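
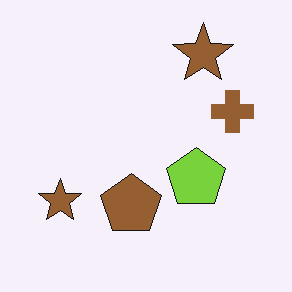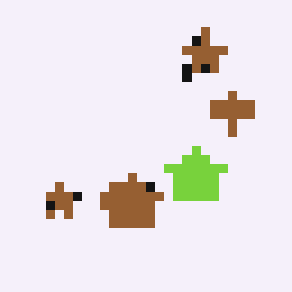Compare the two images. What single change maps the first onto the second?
The transformation is: coarsely pixelated.

Shapes are reduced to large square blocks; fine edges and outlines are lost — a downscale-then-upscale (mosaic) effect.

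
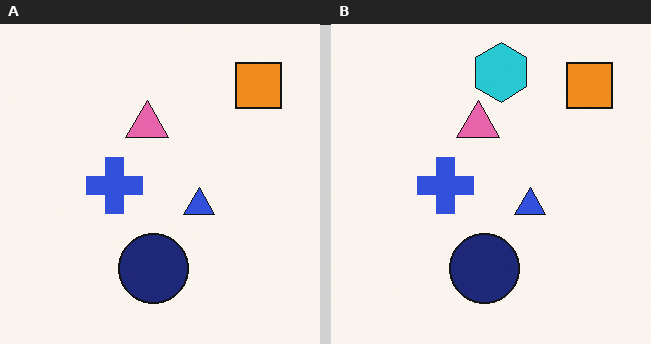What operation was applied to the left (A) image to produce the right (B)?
The image was overlaid with an additional cyan hexagon.

A cyan hexagon appears in the right (B) image that is absent from the left (A).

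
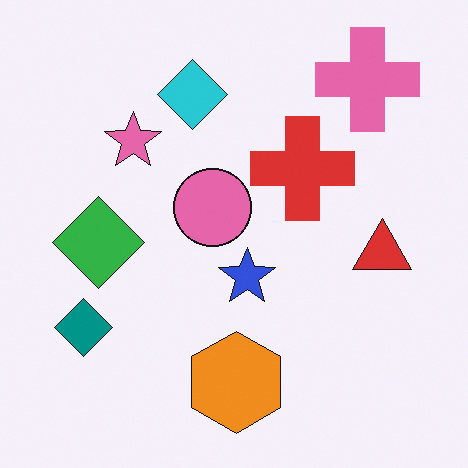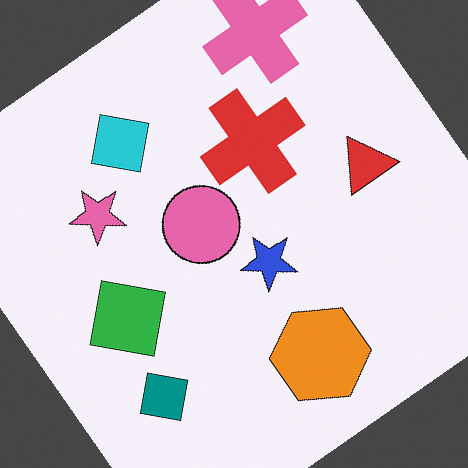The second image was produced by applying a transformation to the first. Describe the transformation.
The image was rotated counter-clockwise by a large amount — several tens of degrees.

Every shape is tilted by the same angle and the image corners show triangular fill wedges — a whole-image rotation by a non-right angle.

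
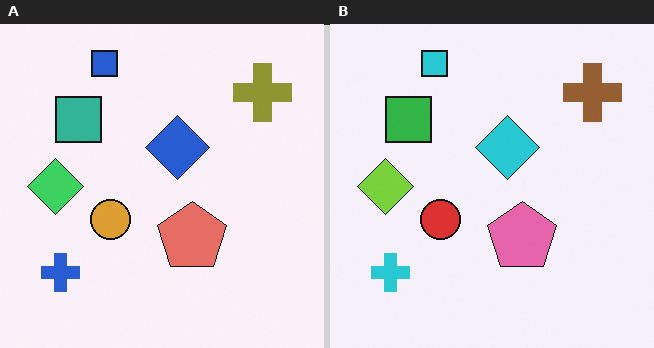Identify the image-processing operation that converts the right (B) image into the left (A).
The transformation is: hue-shifted slightly.

Every shape's color has rotated by the same amount around the hue wheel — a uniform hue shift.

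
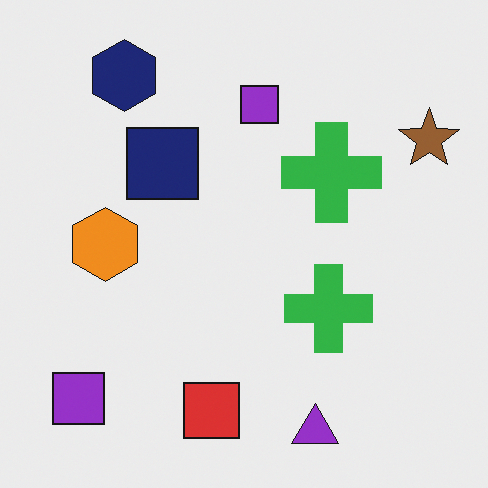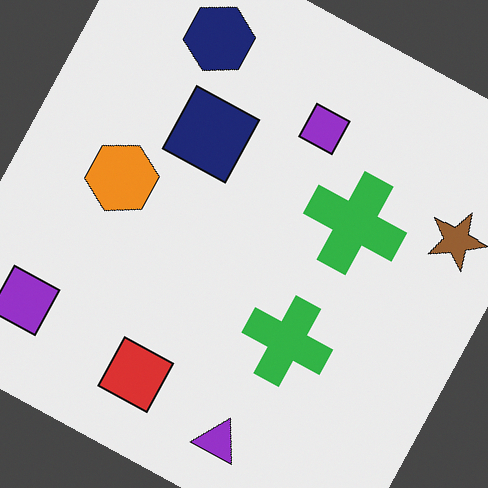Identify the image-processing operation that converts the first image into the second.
Rotated clockwise by a clearly visible amount.

Every shape is tilted by the same angle and the image corners show triangular fill wedges — a whole-image rotation by a non-right angle.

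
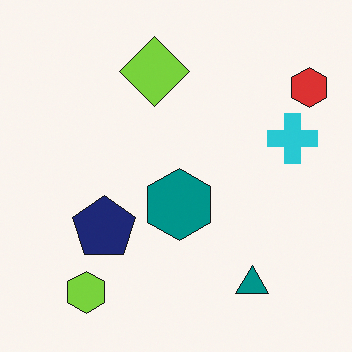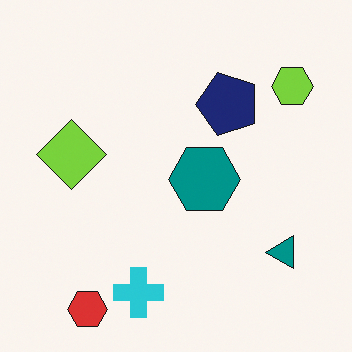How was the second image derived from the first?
The second image is the first transposed (reflected across the top-left ↔ bottom-right diagonal).

Shapes have swapped their row and column positions — what was in the top-right is now in the bottom-left — a diagonal reflection.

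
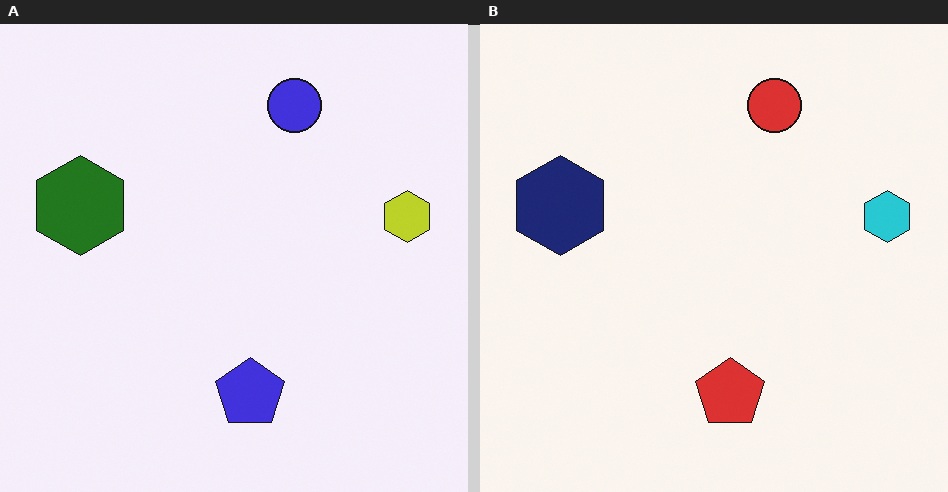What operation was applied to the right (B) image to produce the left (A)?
The left (A) image is the right (B) hue-shifted through roughly half the color wheel.

Every shape's color has rotated by the same amount around the hue wheel — a uniform hue shift.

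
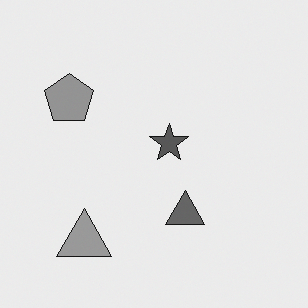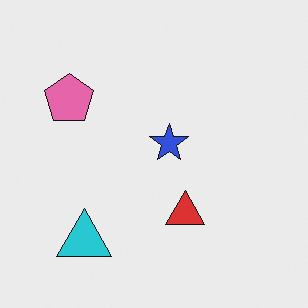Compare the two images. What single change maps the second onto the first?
The transformation is: converted to grayscale.

All color is removed — every shape is now a shade of grey.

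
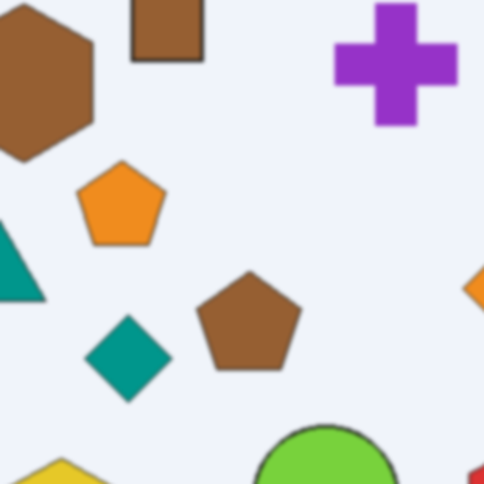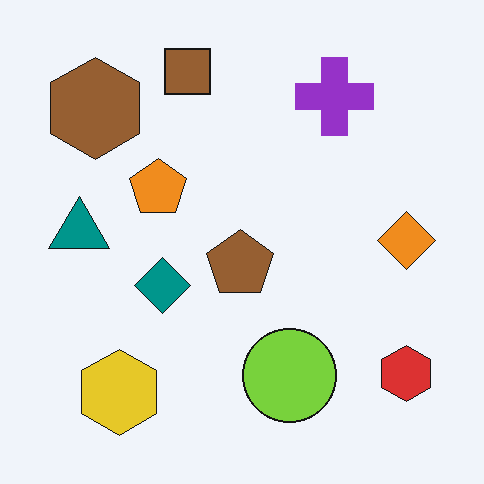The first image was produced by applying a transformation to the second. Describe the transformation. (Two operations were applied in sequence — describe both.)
It was given a subtle gaussian blur, then cropped to a modestly smaller region and rescaled.

Shape edges and outlines are uniformly softened across the whole image. The visible shapes are larger and the field of view is narrower; shapes near the original edges may be partly or wholly outside the frame — a crop-and-rescale.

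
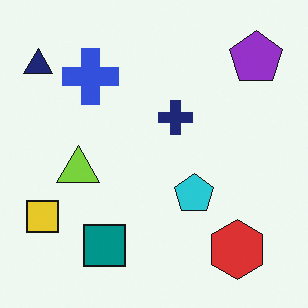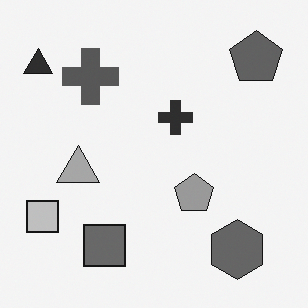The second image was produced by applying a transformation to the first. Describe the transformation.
The second image is the first converted to grayscale.

All color is removed — every shape is now a shade of grey.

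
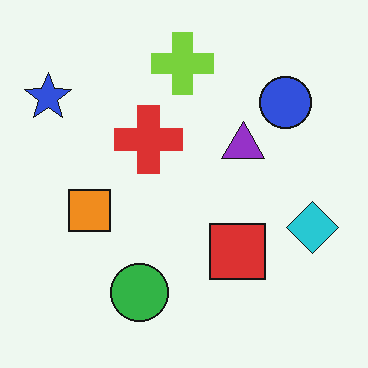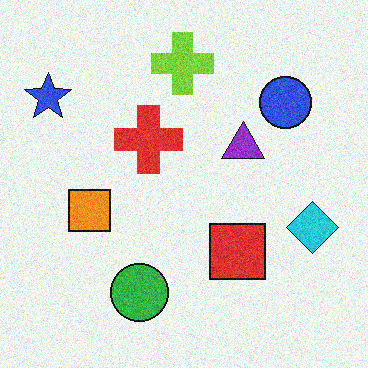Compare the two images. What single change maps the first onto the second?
The image was degraded with moderate additive noise.

Random speckle covers the whole image, including the flat background.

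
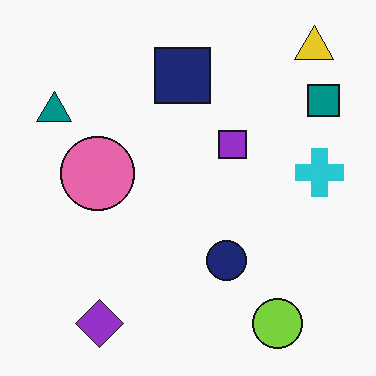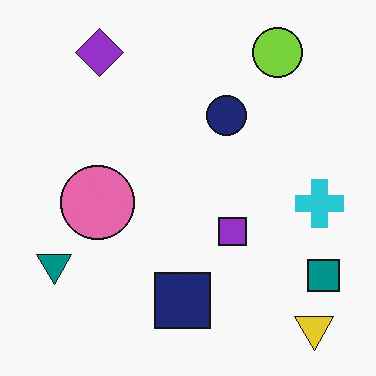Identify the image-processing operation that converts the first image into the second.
This is the original image flipped vertically (top ↔ bottom).

The yellow triangle is in the top-right of the first image and the bottom-right of the second — shapes on opposite sides of the horizontal midline have swapped in a mirror flip.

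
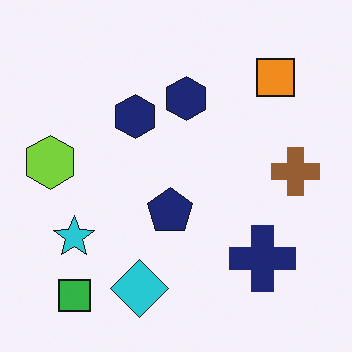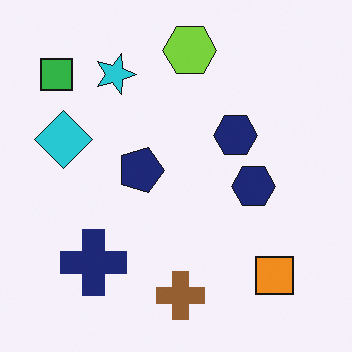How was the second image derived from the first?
Rotated 90° clockwise.

The green square sits in the bottom-left of the first image and the top-left of the second — consistent with a whole-image 90° clockwise rotation.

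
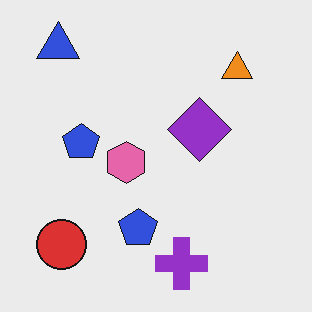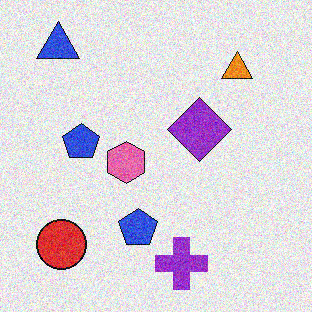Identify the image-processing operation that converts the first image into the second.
The transformation is: degraded with moderate additive noise.

Random speckle covers the whole image, including the flat background.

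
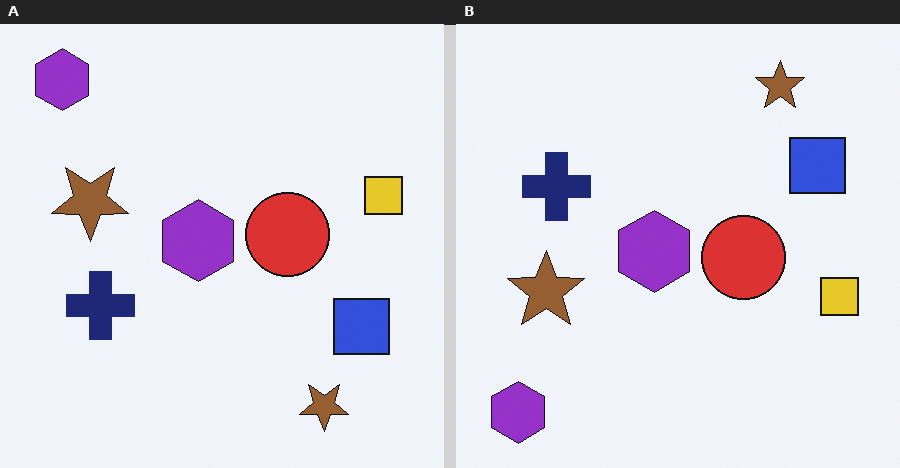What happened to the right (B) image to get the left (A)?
The image was flipped vertically (top ↔ bottom).

The blue square is in the top-right of the right (B) image and the bottom-right of the left (A) — shapes on opposite sides of the horizontal midline have swapped in a mirror flip.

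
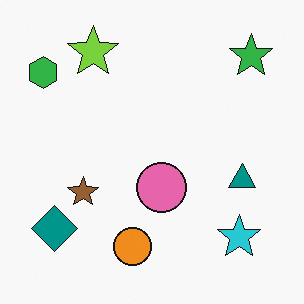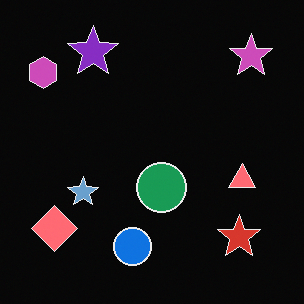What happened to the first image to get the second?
The image was color-inverted (negative).

The light background has become dark and every shape's color is its complement — a photographic negative.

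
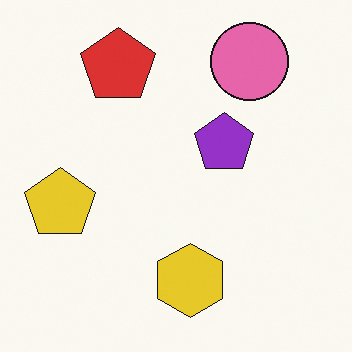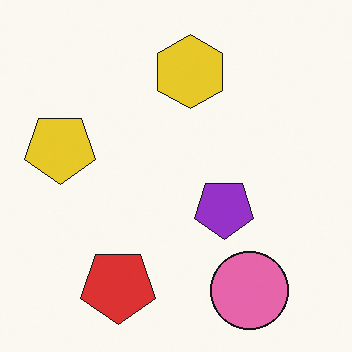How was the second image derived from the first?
It was flipped vertically (top ↔ bottom).

The pink circle is in the top-right of the first image and the bottom-right of the second — shapes on opposite sides of the horizontal midline have swapped in a mirror flip.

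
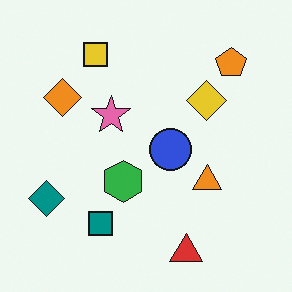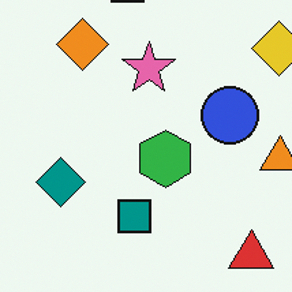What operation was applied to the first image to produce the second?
The second image is the first cropped slightly and scaled back up.

The visible shapes are larger and the field of view is narrower; shapes near the original edges may be partly or wholly outside the frame — a crop-and-rescale.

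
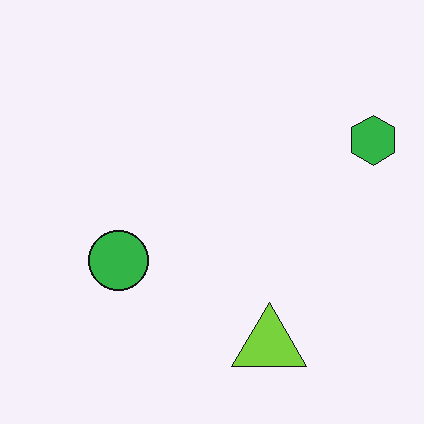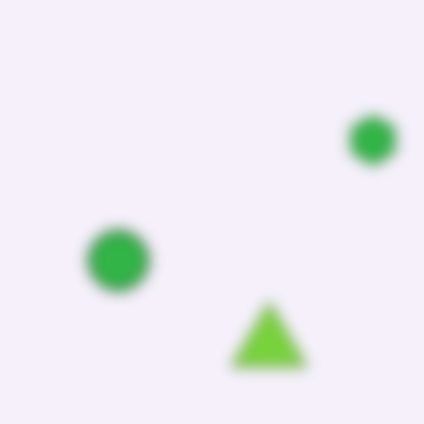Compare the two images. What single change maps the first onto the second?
This is the original image heavily blurred.

Shape edges and outlines are uniformly softened across the whole image.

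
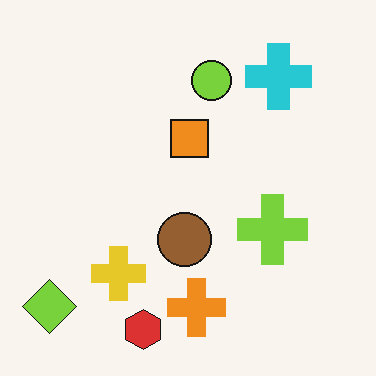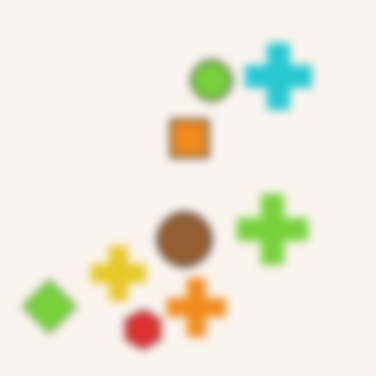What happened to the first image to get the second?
The transformation is: noticeably gaussian-blurred.

Shape edges and outlines are uniformly softened across the whole image.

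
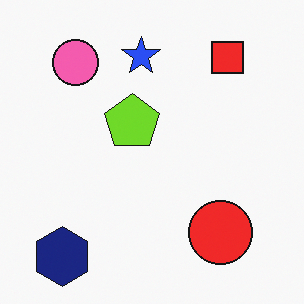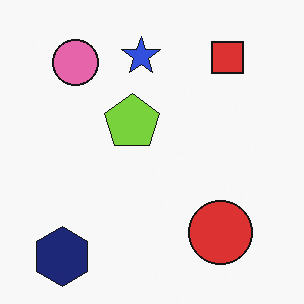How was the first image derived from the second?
The transformation is: slightly oversaturated.

All colors are more vivid — a global saturation change.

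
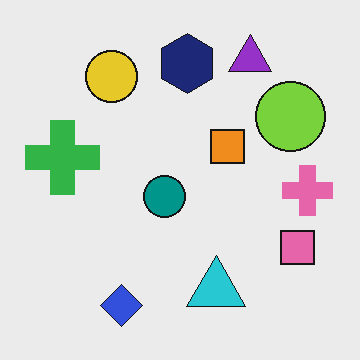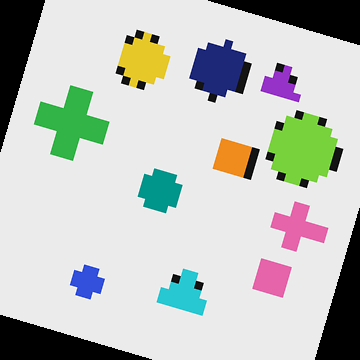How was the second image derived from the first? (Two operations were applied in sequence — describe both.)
Moderately pixelated, then rotated clockwise by a moderate amount.

Shapes are reduced to large square blocks; fine edges and outlines are lost — a downscale-then-upscale (mosaic) effect. Every shape is tilted by the same angle and the image corners show triangular fill wedges — a whole-image rotation by a non-right angle.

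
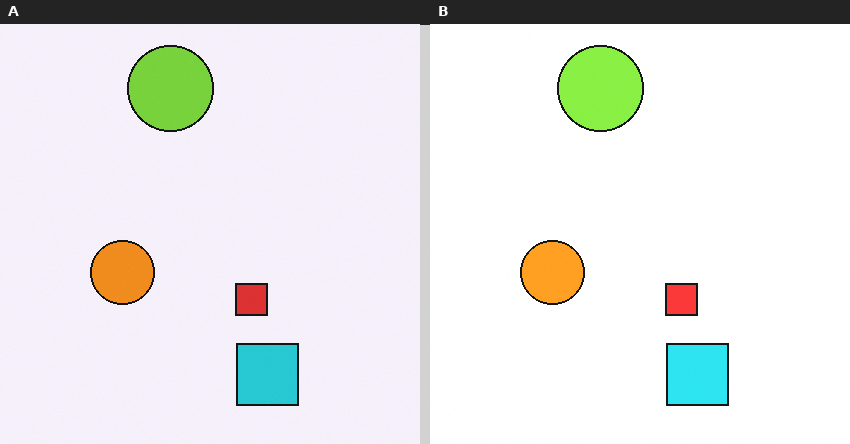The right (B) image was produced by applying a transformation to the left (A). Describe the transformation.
The transformation is: slightly brightened.

Every pixel — background and shapes alike — is uniformly brightened.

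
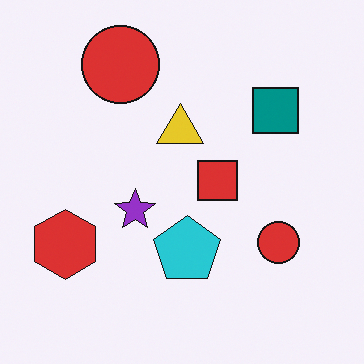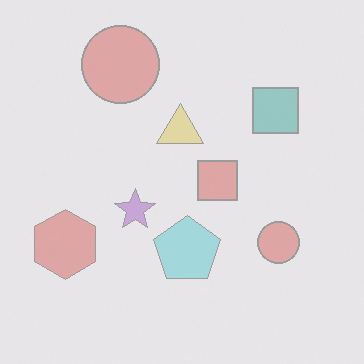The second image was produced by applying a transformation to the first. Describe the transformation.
The second image is the first washed out (contrast reduced).

Tones are pushed toward mid-grey across the whole image — a global contrast change.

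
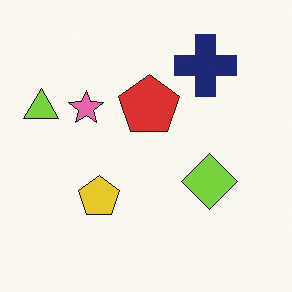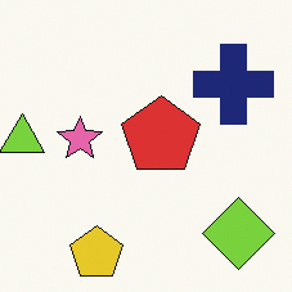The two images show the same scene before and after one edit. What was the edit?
The image was cropped to a modestly smaller region and rescaled.

The visible shapes are larger and the field of view is narrower; shapes near the original edges may be partly or wholly outside the frame — a crop-and-rescale.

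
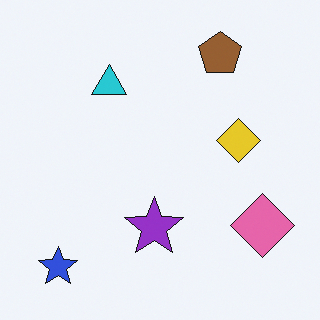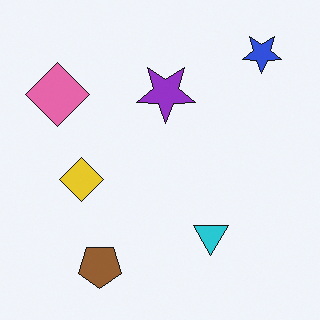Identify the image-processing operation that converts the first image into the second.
Rotated 180°.

The blue star sits in the bottom-left of the first image and the top-right of the second — consistent with a whole-image 180° rotation.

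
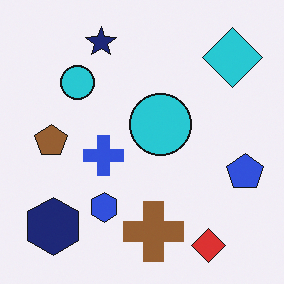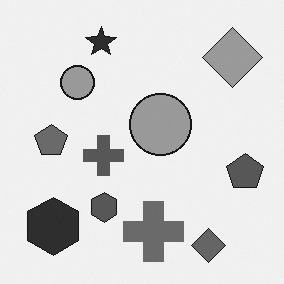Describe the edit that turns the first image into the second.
This is the original image converted to grayscale.

All color is removed — every shape is now a shade of grey.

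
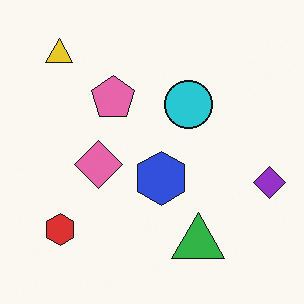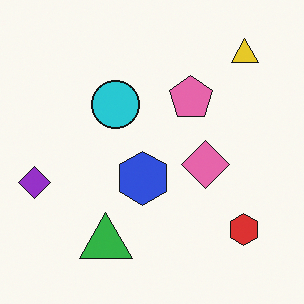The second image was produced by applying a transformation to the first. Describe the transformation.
The transformation is: flipped horizontally (left ↔ right).

The purple diamond is in the right of the first image and the left of the second — shapes on opposite sides of the vertical midline have swapped in a mirror flip.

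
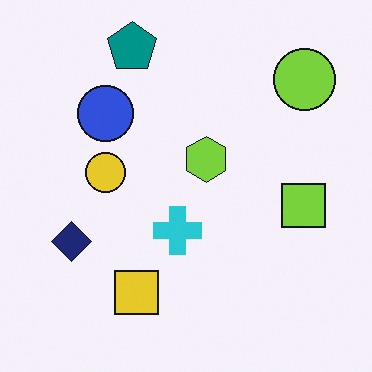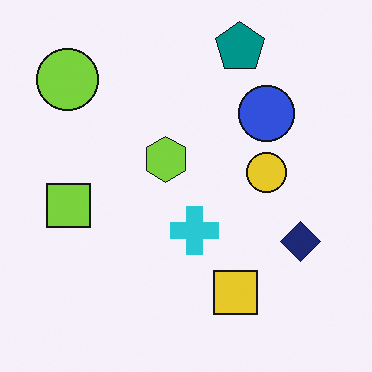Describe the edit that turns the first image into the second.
The transformation is: flipped horizontally (left ↔ right).

The lime circle is in the top-right of the first image and the top-left of the second — shapes on opposite sides of the vertical midline have swapped in a mirror flip.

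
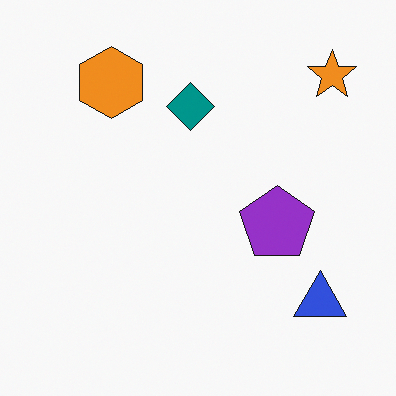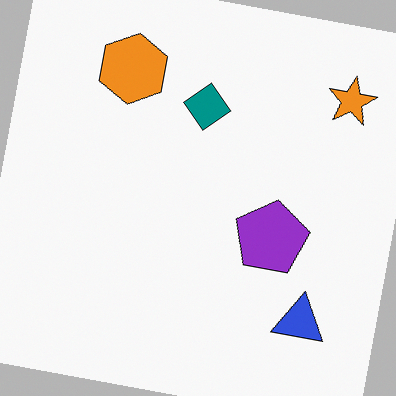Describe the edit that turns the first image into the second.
It was rotated clockwise by a slight angle.

Every shape is tilted by the same angle and the image corners show triangular fill wedges — a whole-image rotation by a non-right angle.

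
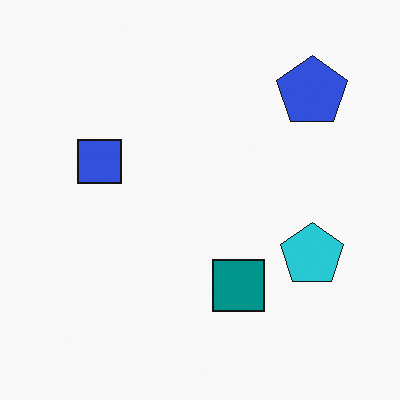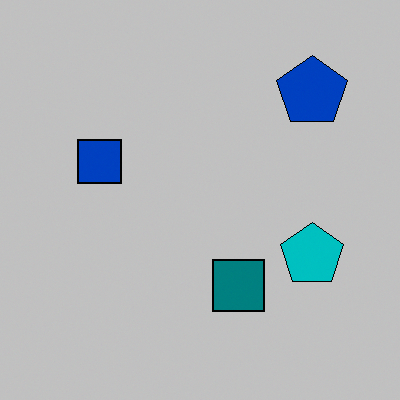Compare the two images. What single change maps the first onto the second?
The transformation is: aggressively posterized.

Each flat color has snapped to a coarser quantized level — most visibly, the near-white background has dropped to a flat grey.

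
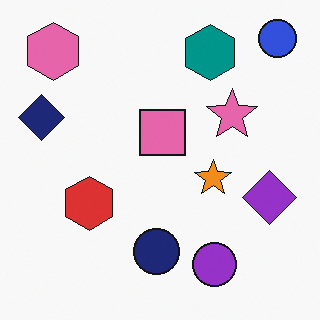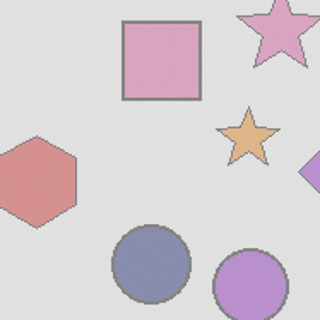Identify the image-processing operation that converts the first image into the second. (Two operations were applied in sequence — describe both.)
The transformation is: cropped tightly and scaled back up, then washed out (contrast reduced).

The visible shapes are larger and the field of view is narrower; shapes near the original edges may be partly or wholly outside the frame — a crop-and-rescale. Tones are pushed toward mid-grey across the whole image — a global contrast change.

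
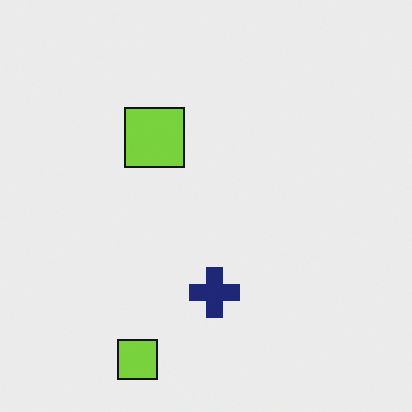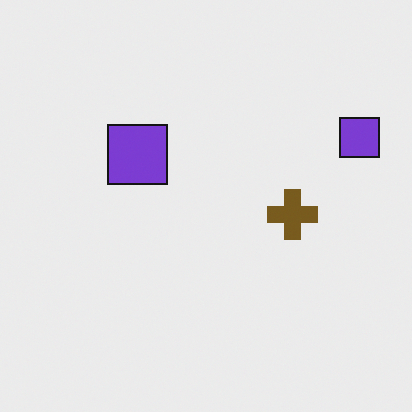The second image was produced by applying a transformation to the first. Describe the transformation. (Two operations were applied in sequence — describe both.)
Hue-shifted through roughly half the color wheel, then transposed (reflected across the top-left ↔ bottom-right diagonal).

Every shape's color has rotated by the same amount around the hue wheel — a uniform hue shift. Shapes have swapped their row and column positions — what was in the top-right is now in the bottom-left — a diagonal reflection.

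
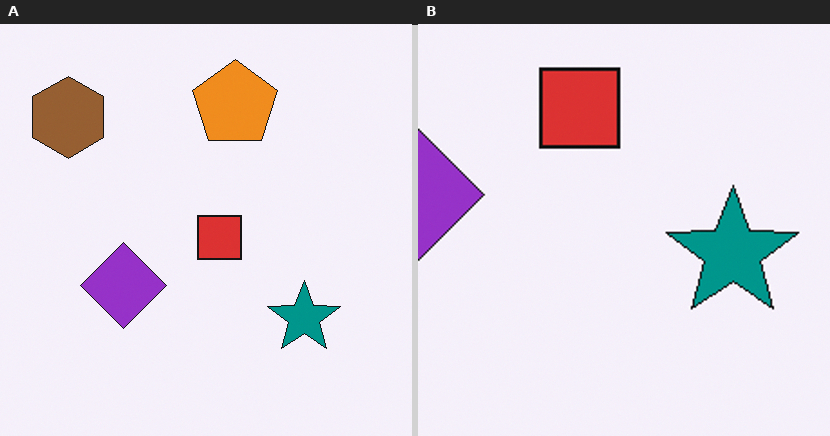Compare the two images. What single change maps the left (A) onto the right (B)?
This is the original image cropped to a noticeably smaller region and rescaled.

The visible shapes are larger and the field of view is narrower; shapes near the original edges may be partly or wholly outside the frame — a crop-and-rescale.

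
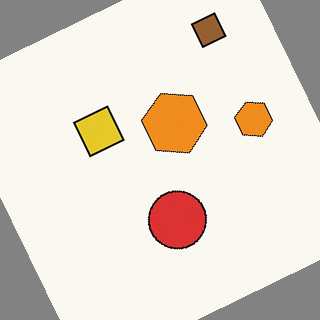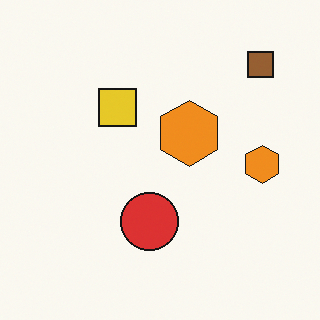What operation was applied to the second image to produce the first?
The first image is the second rotated counter-clockwise by a clearly visible amount.

Every shape is tilted by the same angle and the image corners show triangular fill wedges — a whole-image rotation by a non-right angle.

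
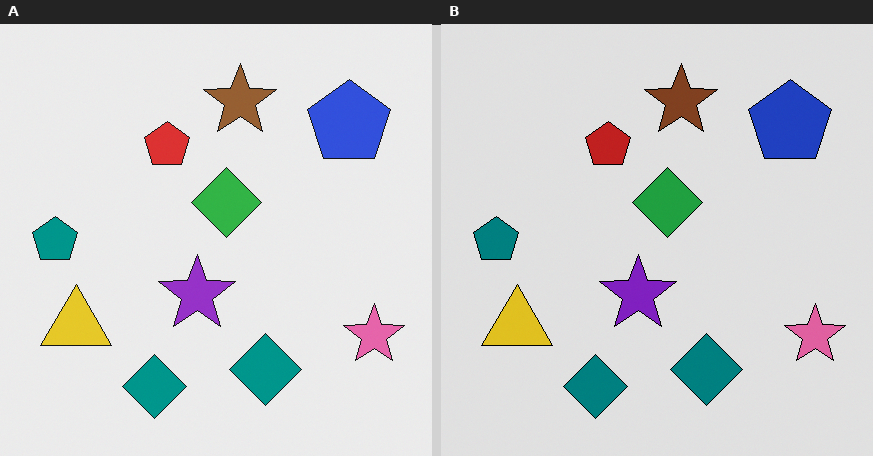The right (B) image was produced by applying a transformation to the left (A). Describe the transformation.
The right (B) image is the left (A) posterized to a reduced palette.

Each flat color has snapped to a coarser quantized level — most visibly, the near-white background has dropped to a flat grey.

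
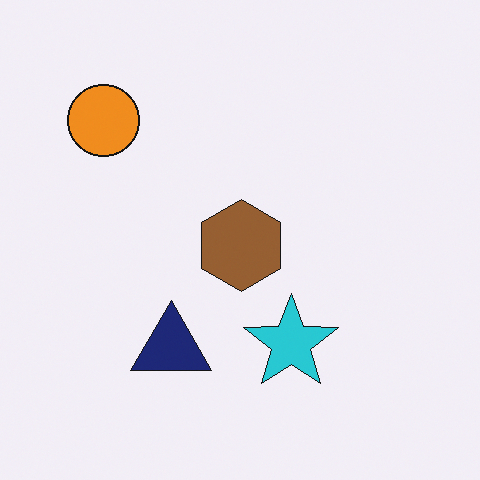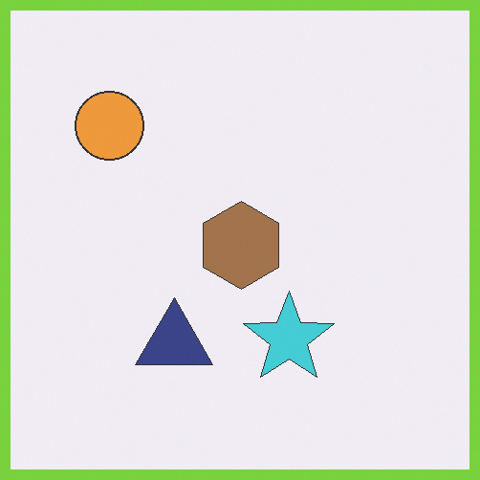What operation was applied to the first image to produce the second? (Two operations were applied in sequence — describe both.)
This is the original image given slightly reduced contrast, then framed with a lime border.

Tones are pushed toward mid-grey across the whole image — a global contrast change. A solid lime frame runs around the edge of the second image, with the content slightly shrunk inside it.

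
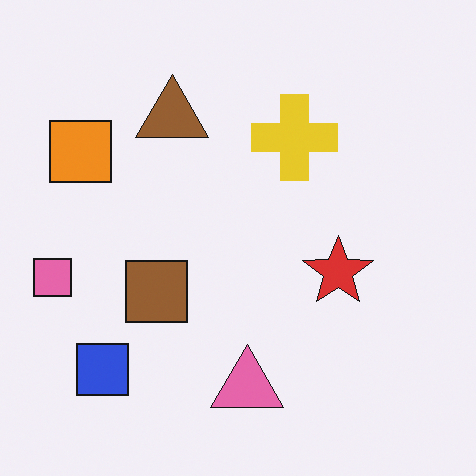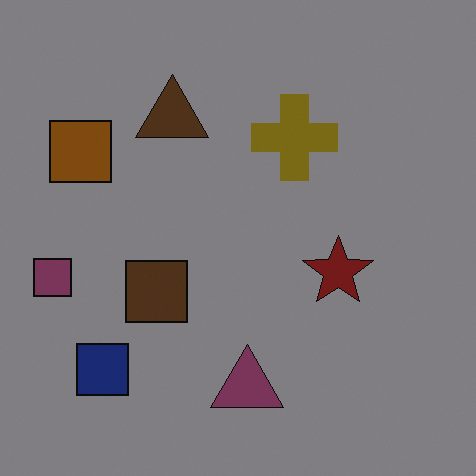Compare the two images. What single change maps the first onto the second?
It was darkened a lot.

Every pixel — background and shapes alike — is uniformly darkened.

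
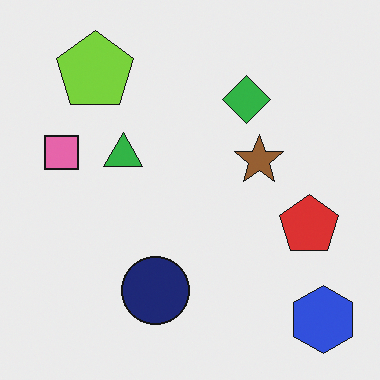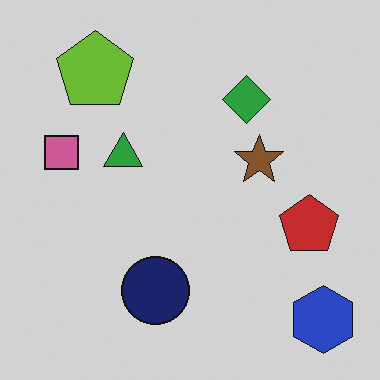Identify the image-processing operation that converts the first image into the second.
The transformation is: darkened a little.

Every pixel — background and shapes alike — is uniformly darkened.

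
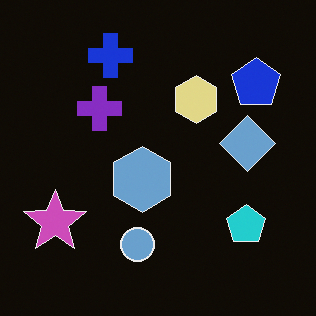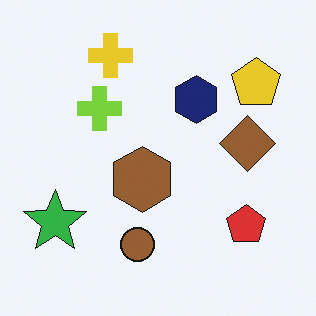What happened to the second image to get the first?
The transformation is: color-inverted (negative).

The light background has become dark and every shape's color is its complement — a photographic negative.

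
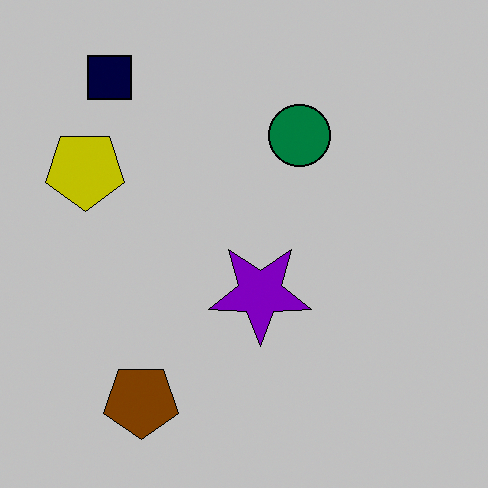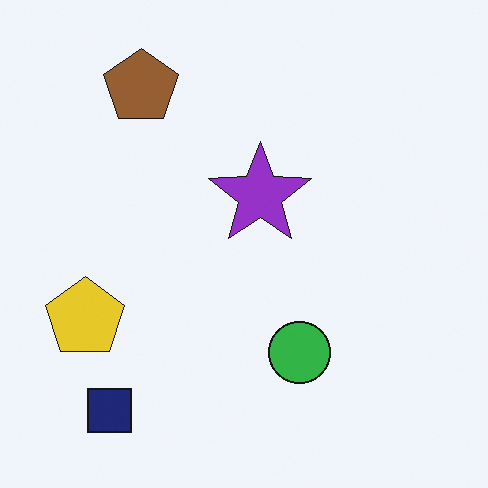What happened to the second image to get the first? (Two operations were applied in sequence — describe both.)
Heavily posterized to just a handful of flat colors, then flipped vertically (top ↔ bottom).

Each flat color has snapped to a coarser quantized level — most visibly, the near-white background has dropped to a flat grey. The navy square is in the bottom-left of the second image and the top-left of the first — shapes on opposite sides of the horizontal midline have swapped in a mirror flip.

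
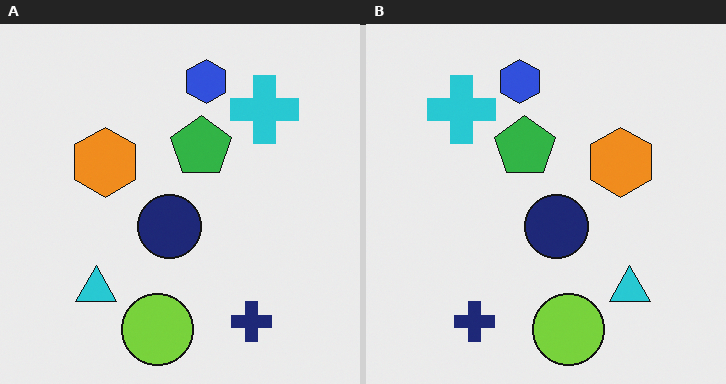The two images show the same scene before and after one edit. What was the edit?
It was flipped horizontally (left ↔ right).

The cyan triangle is in the bottom-left of the left (A) image and the bottom-right of the right (B) — shapes on opposite sides of the vertical midline have swapped in a mirror flip.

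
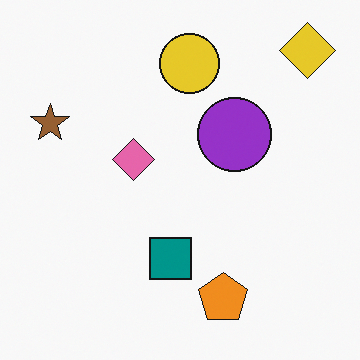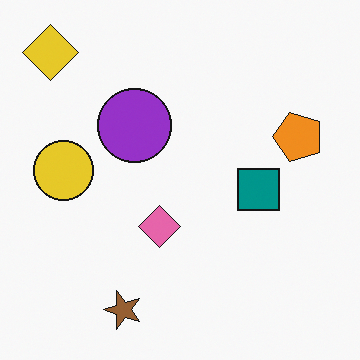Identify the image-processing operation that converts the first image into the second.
Rotated 90° counter-clockwise.

The yellow diamond sits in the top-right of the first image and the top-left of the second — consistent with a whole-image 90° counter-clockwise rotation.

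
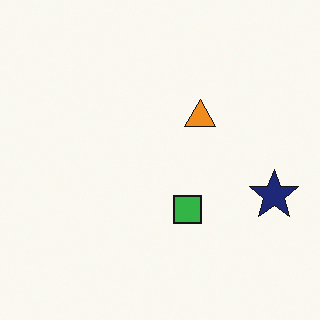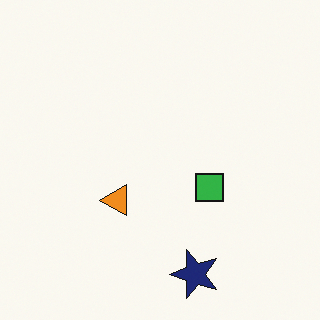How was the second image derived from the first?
The image was transposed (reflected across the top-left ↔ bottom-right diagonal).

Shapes have swapped their row and column positions — what was in the top-right is now in the bottom-left — a diagonal reflection.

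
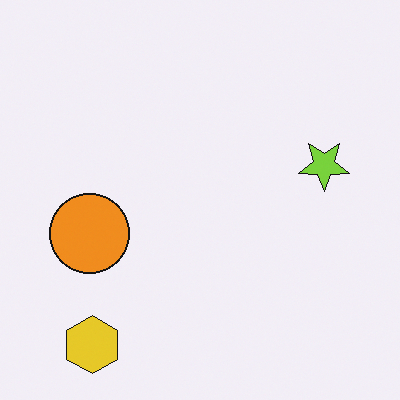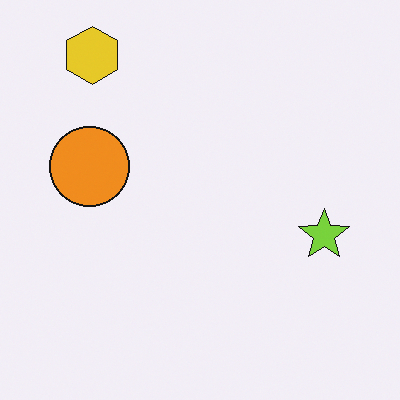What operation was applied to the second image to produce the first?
The first image is the second flipped vertically (top ↔ bottom).

The yellow hexagon is in the top-left of the second image and the bottom-left of the first — shapes on opposite sides of the horizontal midline have swapped in a mirror flip.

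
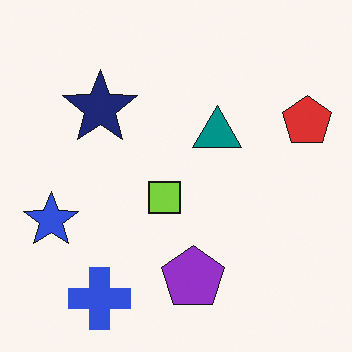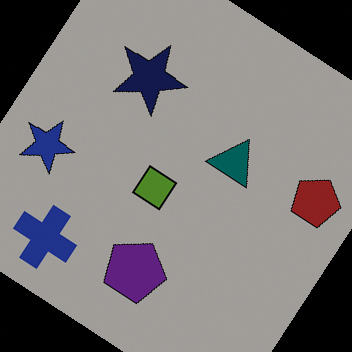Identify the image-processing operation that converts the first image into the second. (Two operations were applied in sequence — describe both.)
The transformation is: rotated clockwise by a large amount — several tens of degrees, then noticeably darkened.

Every shape is tilted by the same angle and the image corners show triangular fill wedges — a whole-image rotation by a non-right angle. Every pixel — background and shapes alike — is uniformly darkened.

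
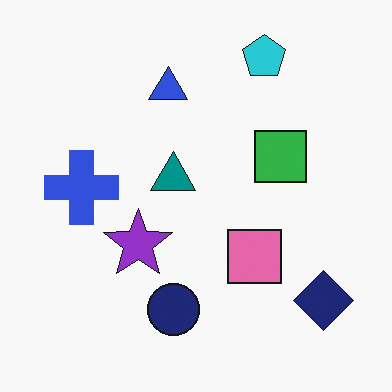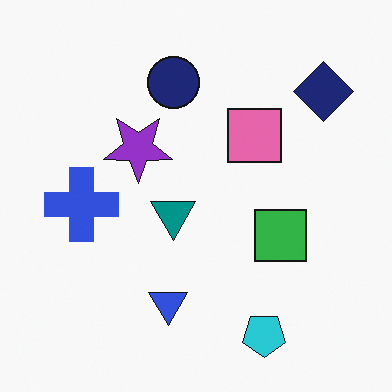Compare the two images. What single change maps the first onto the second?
The image was flipped vertically (top ↔ bottom).

The cyan pentagon is in the top-right of the first image and the bottom-right of the second — shapes on opposite sides of the horizontal midline have swapped in a mirror flip.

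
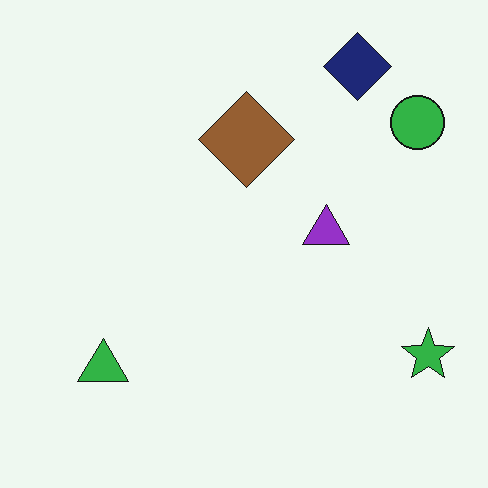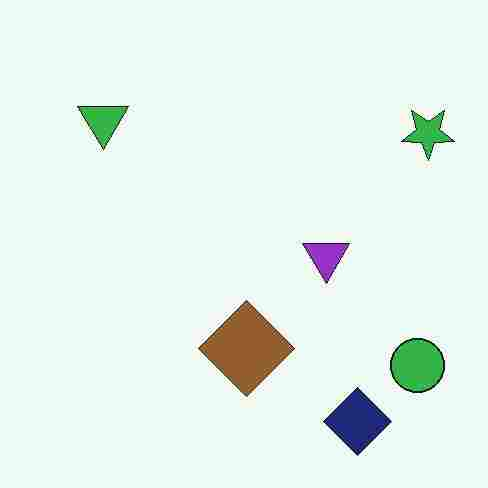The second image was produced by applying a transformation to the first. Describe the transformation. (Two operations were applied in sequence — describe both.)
This is the original image degraded with heavy JPEG compression, then flipped vertically (top ↔ bottom).

Blocky 8×8 compression artifacts appear around shape edges and the flat background shows ringing — characteristic JPEG degradation. The navy diamond is in the top-right of the first image and the bottom-right of the second — shapes on opposite sides of the horizontal midline have swapped in a mirror flip.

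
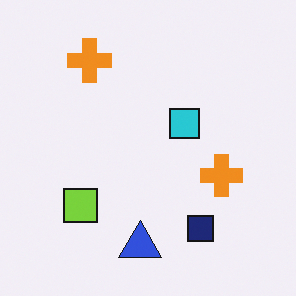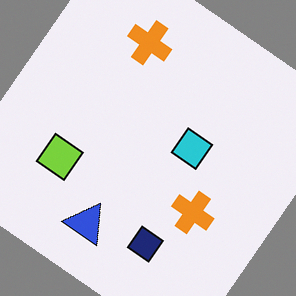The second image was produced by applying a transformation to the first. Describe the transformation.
Rotated clockwise by a large amount — several tens of degrees.

Every shape is tilted by the same angle and the image corners show triangular fill wedges — a whole-image rotation by a non-right angle.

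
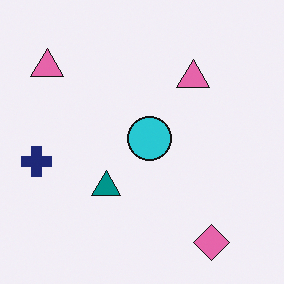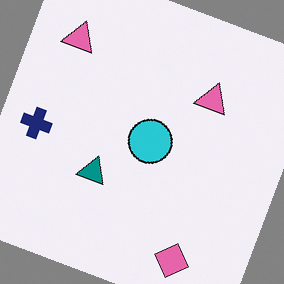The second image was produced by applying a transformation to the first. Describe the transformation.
It was rotated clockwise by a moderate amount.

Every shape is tilted by the same angle and the image corners show triangular fill wedges — a whole-image rotation by a non-right angle.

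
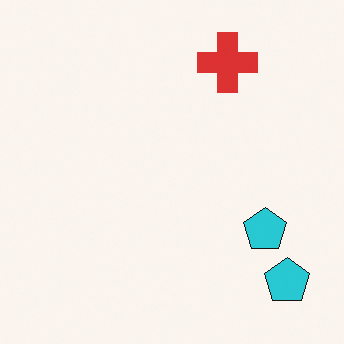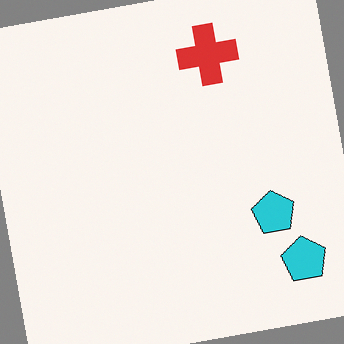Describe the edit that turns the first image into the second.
It was rotated counter-clockwise by a few degrees.

Every shape is tilted by the same angle and the image corners show triangular fill wedges — a whole-image rotation by a non-right angle.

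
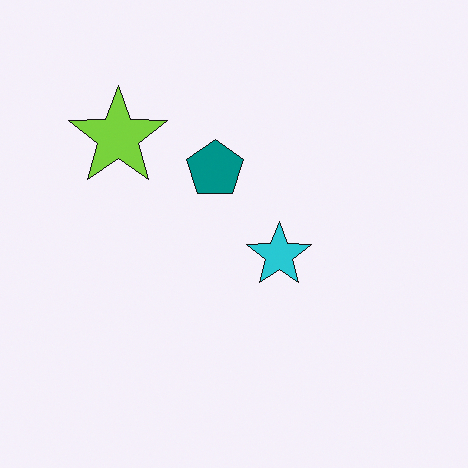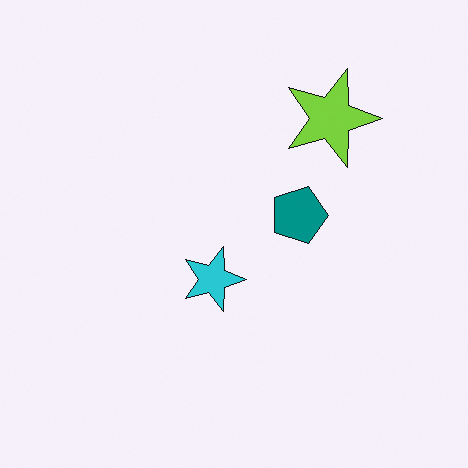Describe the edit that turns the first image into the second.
This is the original image rotated 90° clockwise.

The lime star sits in the top-left of the first image and the top-right of the second — consistent with a whole-image 90° clockwise rotation.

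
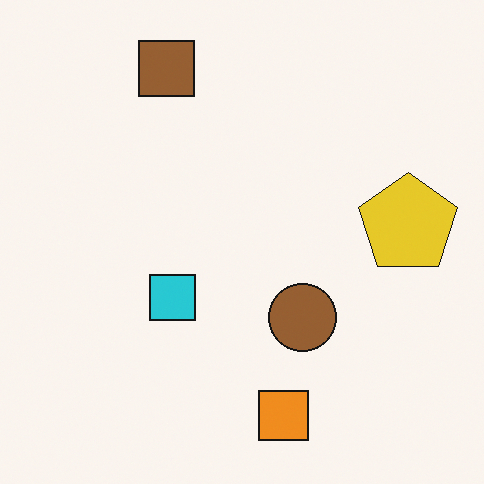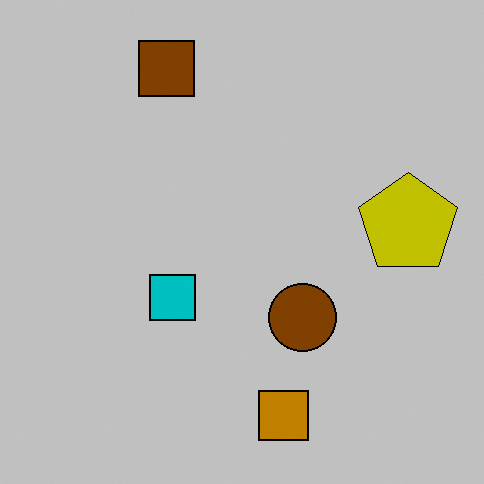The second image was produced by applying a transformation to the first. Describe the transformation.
Heavily posterized to just a handful of flat colors.

Each flat color has snapped to a coarser quantized level — most visibly, the near-white background has dropped to a flat grey.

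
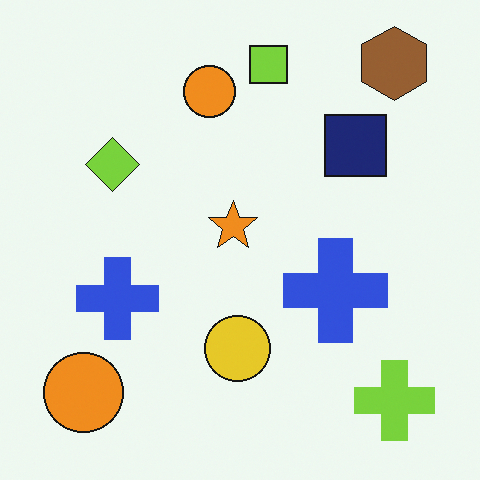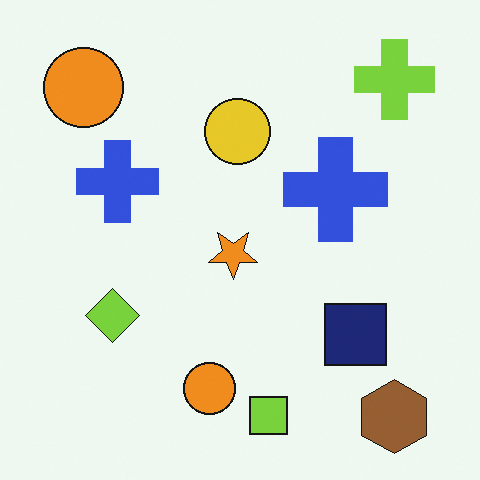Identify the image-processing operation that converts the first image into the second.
The transformation is: flipped vertically (top ↔ bottom).

The brown hexagon is in the top-right of the first image and the bottom-right of the second — shapes on opposite sides of the horizontal midline have swapped in a mirror flip.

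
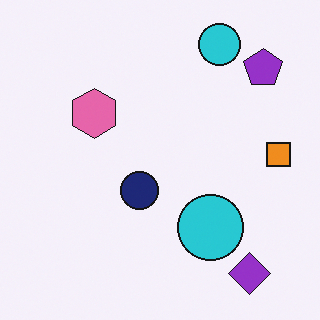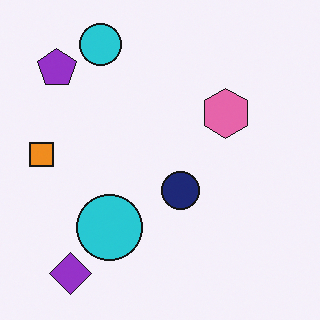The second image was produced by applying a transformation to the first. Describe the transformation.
The transformation is: flipped horizontally (left ↔ right).

The orange square is in the right of the first image and the left of the second — shapes on opposite sides of the vertical midline have swapped in a mirror flip.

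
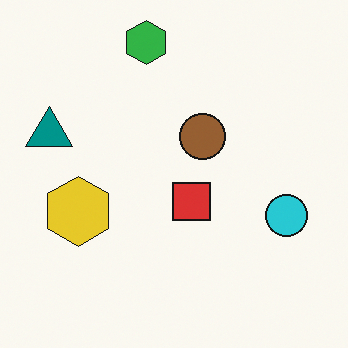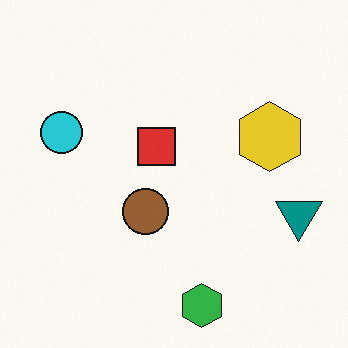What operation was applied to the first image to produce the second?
The image was rotated 180°.

The green hexagon sits in the top of the first image and the bottom of the second — consistent with a whole-image 180° rotation.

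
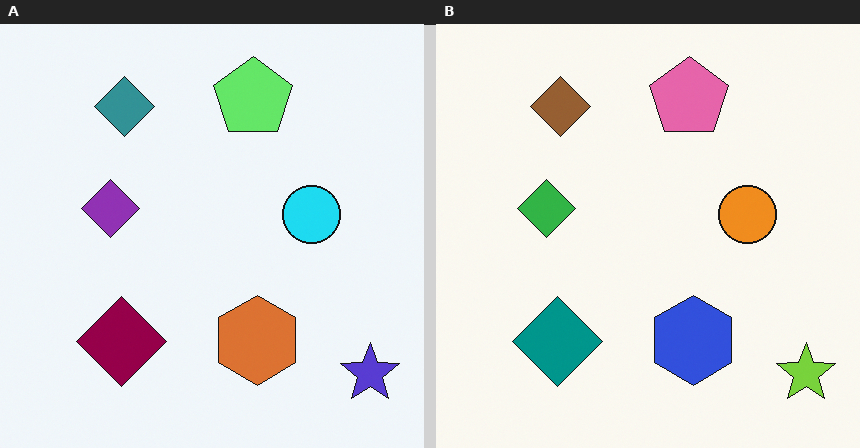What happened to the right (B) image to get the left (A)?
It was hue-shifted by a moderate amount.

Every shape's color has rotated by the same amount around the hue wheel — a uniform hue shift.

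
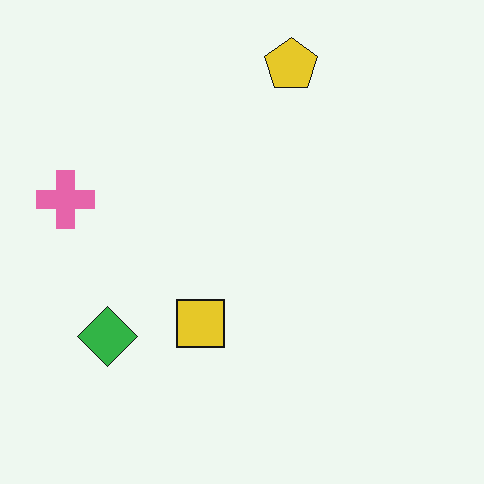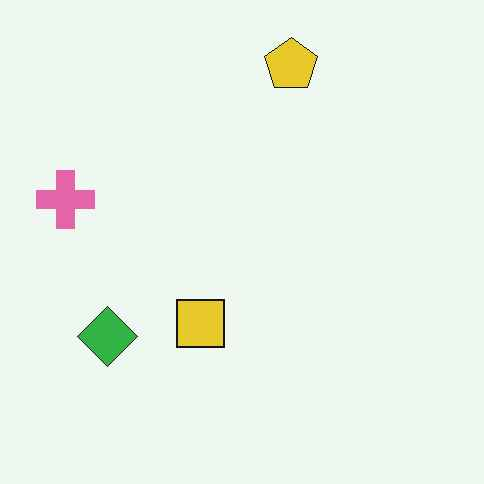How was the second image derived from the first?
The image was JPEG-compressed with visible artifacts.

Blocky 8×8 compression artifacts appear around shape edges and the flat background shows ringing — characteristic JPEG degradation.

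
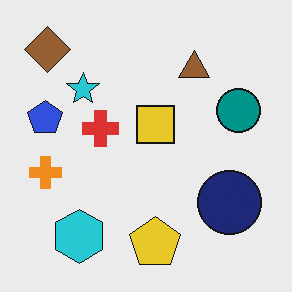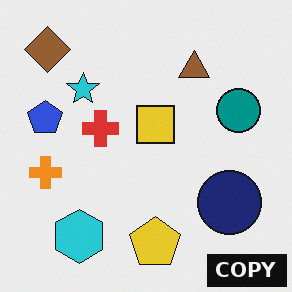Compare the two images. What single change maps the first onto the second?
It was watermarked with the text "COPY" in the lower-right corner.

A dark label reading "COPY" appears in the lower-right corner.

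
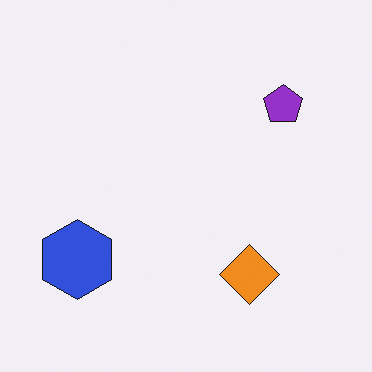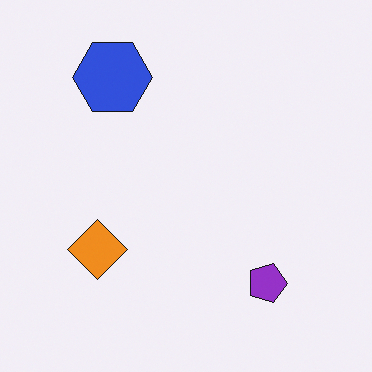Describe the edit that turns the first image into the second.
It was rotated 90° clockwise.

The blue hexagon sits in the bottom-left of the first image and the top-left of the second — consistent with a whole-image 90° clockwise rotation.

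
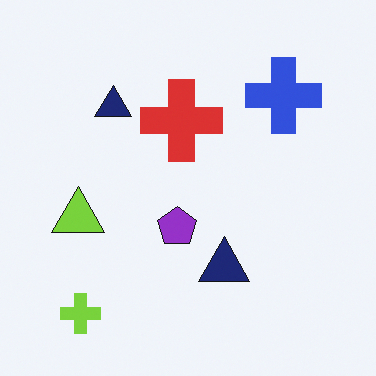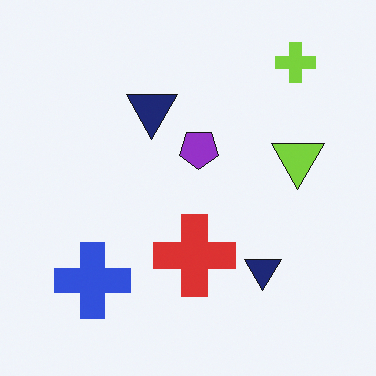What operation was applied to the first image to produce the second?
The image was rotated 180°.

The lime cross sits in the bottom-left of the first image and the top-right of the second — consistent with a whole-image 180° rotation.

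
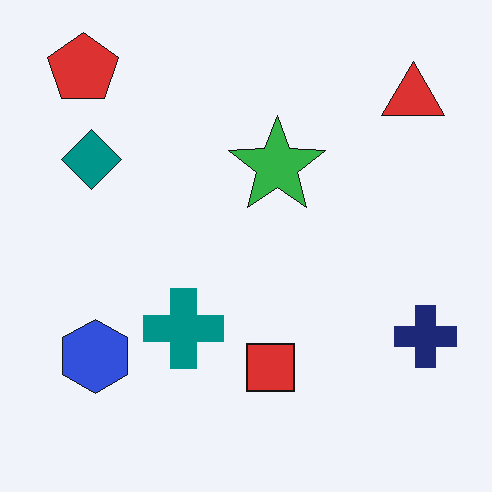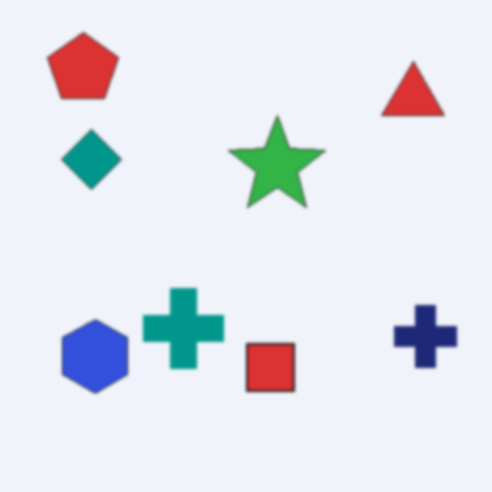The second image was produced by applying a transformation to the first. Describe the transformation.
It was lightly blurred.

Shape edges and outlines are uniformly softened across the whole image.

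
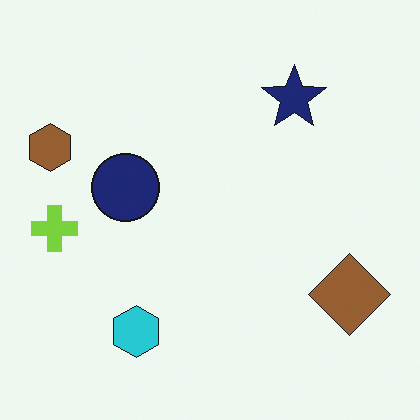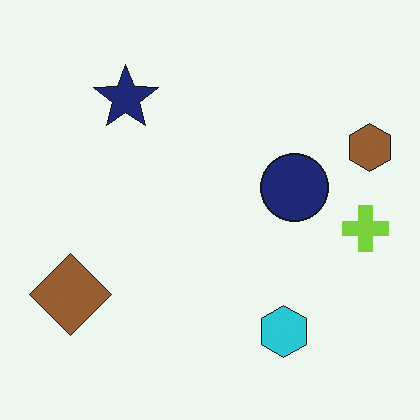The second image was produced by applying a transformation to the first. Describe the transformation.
Flipped horizontally (left ↔ right).

The brown hexagon is in the left of the first image and the right of the second — shapes on opposite sides of the vertical midline have swapped in a mirror flip.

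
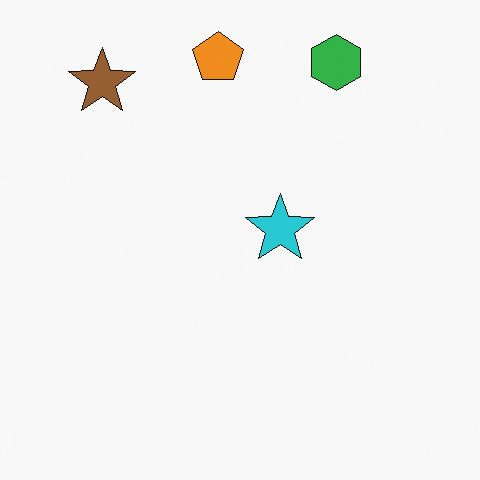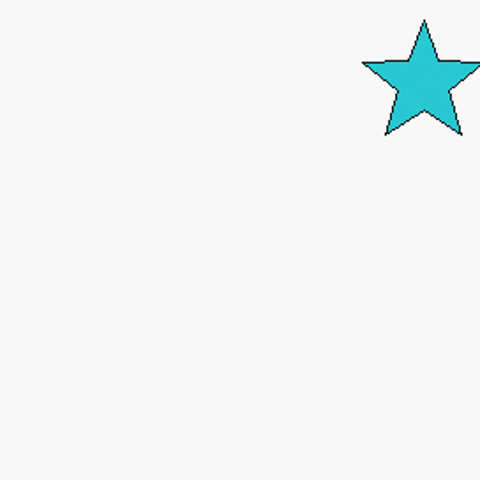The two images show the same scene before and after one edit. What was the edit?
The second image is the first cropped to a noticeably smaller region and rescaled.

The visible shapes are larger and the field of view is narrower; shapes near the original edges may be partly or wholly outside the frame — a crop-and-rescale.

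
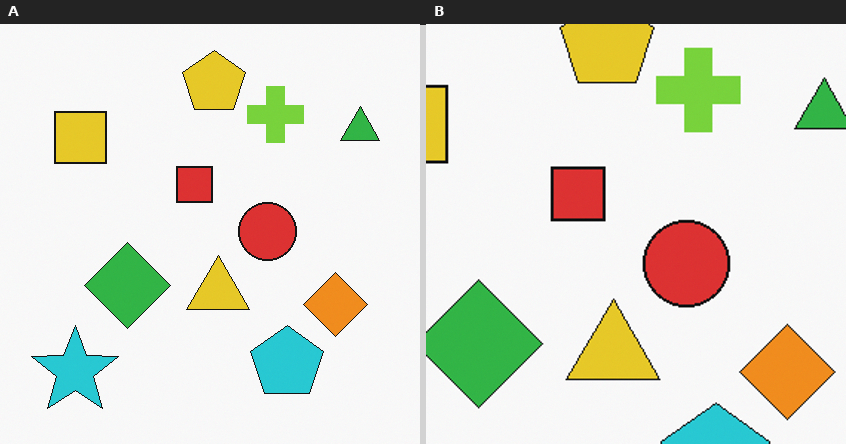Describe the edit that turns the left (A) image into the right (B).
The transformation is: cropped to a modestly smaller region and rescaled.

The visible shapes are larger and the field of view is narrower; shapes near the original edges may be partly or wholly outside the frame — a crop-and-rescale.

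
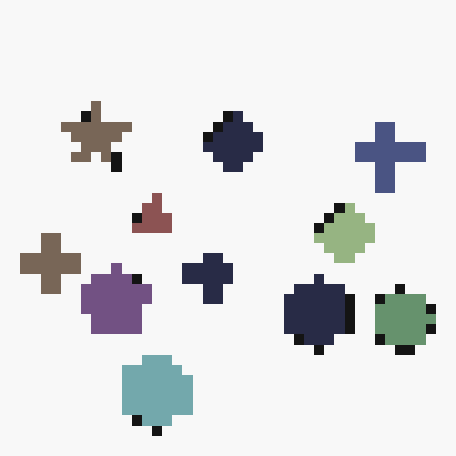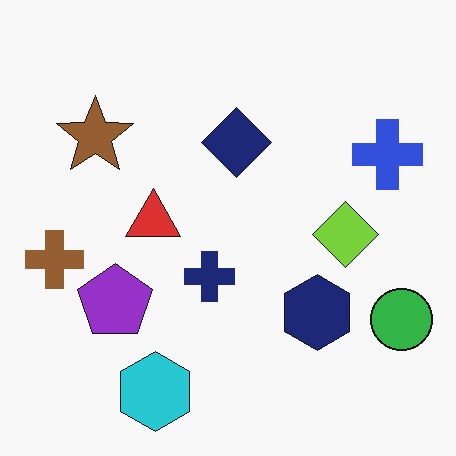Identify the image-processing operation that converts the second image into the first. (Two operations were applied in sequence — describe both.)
The first image is the second heavily pixelated into large blocks, then heavily desaturated.

Shapes are reduced to large square blocks; fine edges and outlines are lost — a downscale-then-upscale (mosaic) effect. All colors are more muted and greyish — a global saturation change.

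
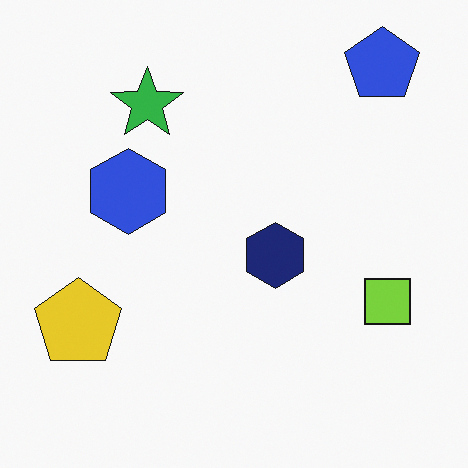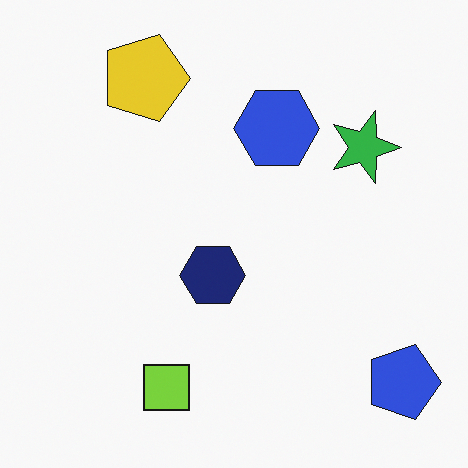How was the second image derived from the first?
It was rotated 90° clockwise.

The blue pentagon sits in the top-right of the first image and the bottom-right of the second — consistent with a whole-image 90° clockwise rotation.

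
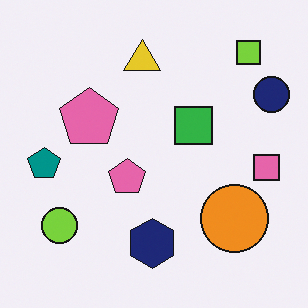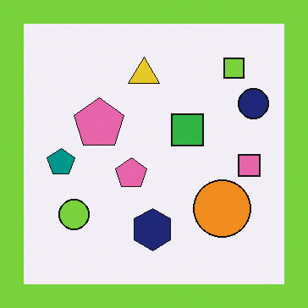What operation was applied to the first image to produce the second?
The transformation is: framed with a lime border.

A solid lime frame runs around the edge of the second image, with the content slightly shrunk inside it.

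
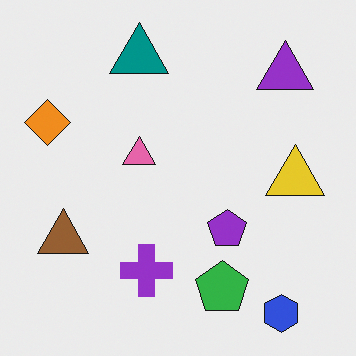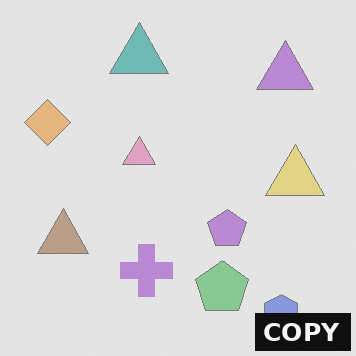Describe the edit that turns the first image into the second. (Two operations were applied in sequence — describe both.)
The second image is the first washed out (contrast reduced), then watermarked with the text "COPY" in the lower-right corner.

Tones are pushed toward mid-grey across the whole image — a global contrast change. A dark label reading "COPY" appears in the lower-right corner.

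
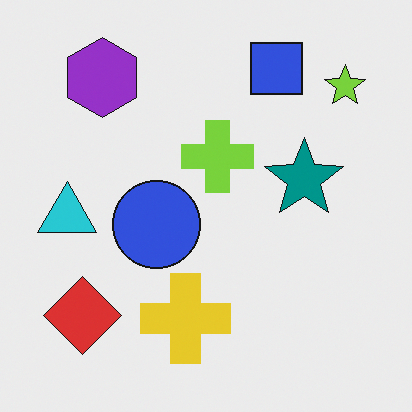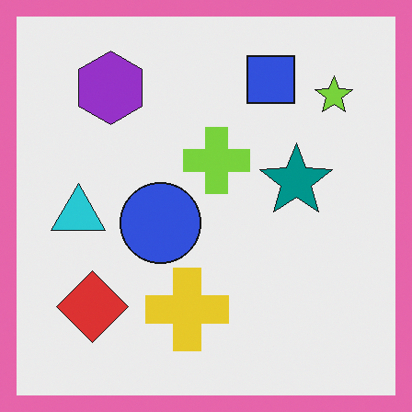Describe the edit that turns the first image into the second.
The second image is the first framed with a pink border.

A solid pink frame runs around the edge of the second image, with the content slightly shrunk inside it.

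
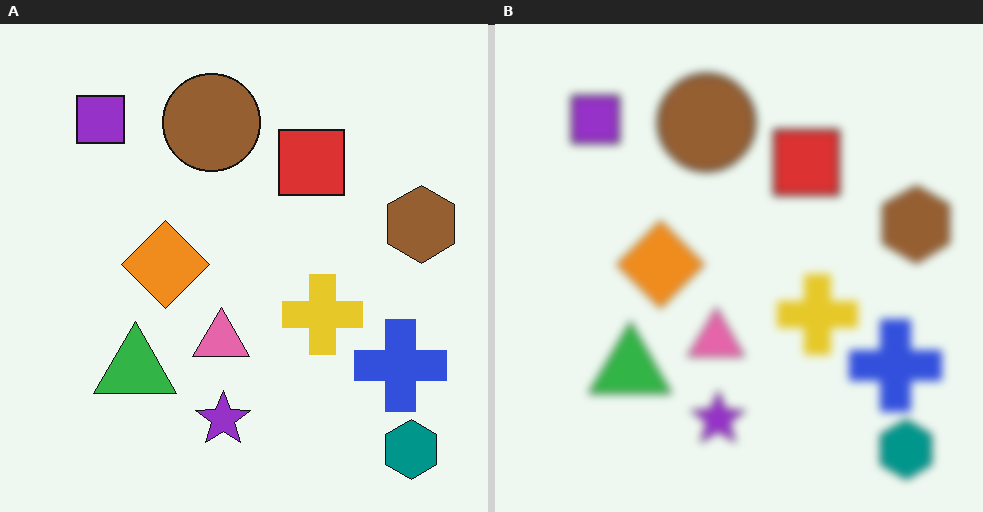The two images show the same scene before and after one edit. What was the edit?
Moderately blurred.

Shape edges and outlines are uniformly softened across the whole image.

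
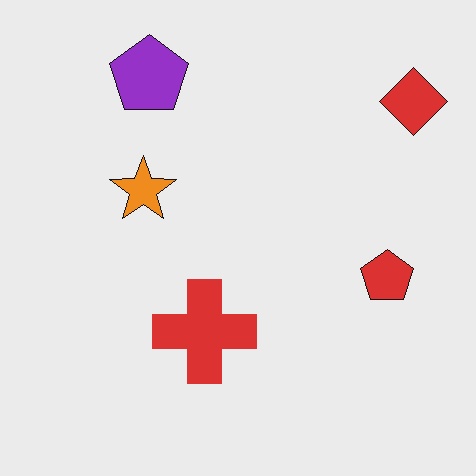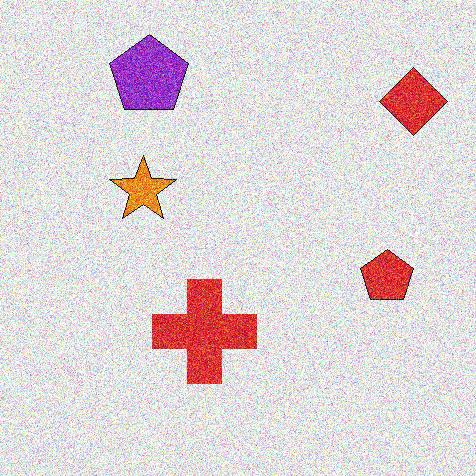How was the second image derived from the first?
This is the original image degraded with heavy additive noise.

Random speckle covers the whole image, including the flat background.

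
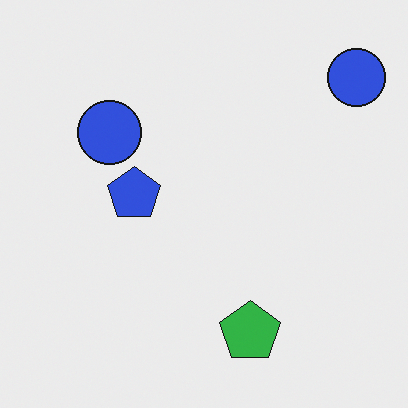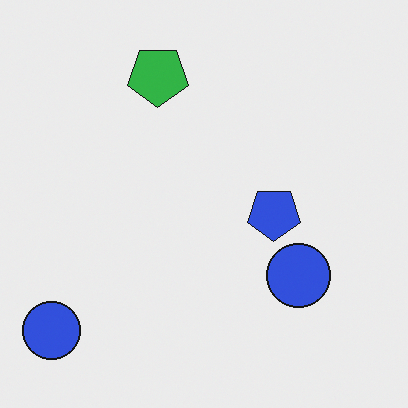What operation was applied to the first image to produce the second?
Rotated 180°.

The green pentagon sits in the bottom of the first image and the top of the second — consistent with a whole-image 180° rotation.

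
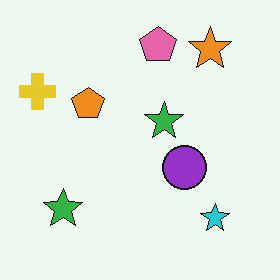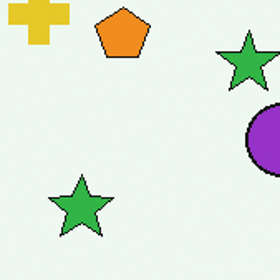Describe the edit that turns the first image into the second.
Cropped tightly and scaled back up.

The visible shapes are larger and the field of view is narrower; shapes near the original edges may be partly or wholly outside the frame — a crop-and-rescale.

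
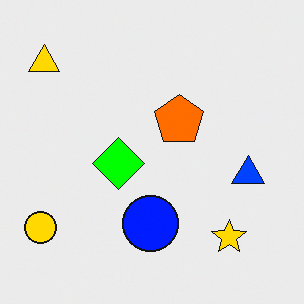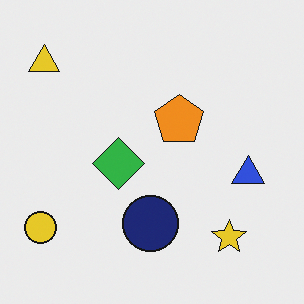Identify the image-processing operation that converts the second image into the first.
The first image is the second heavily oversaturated.

All colors are more vivid — a global saturation change.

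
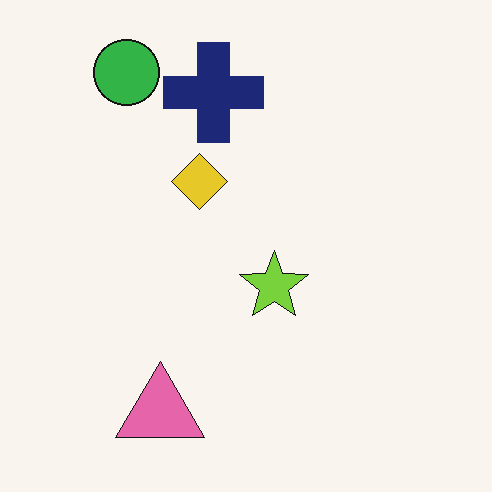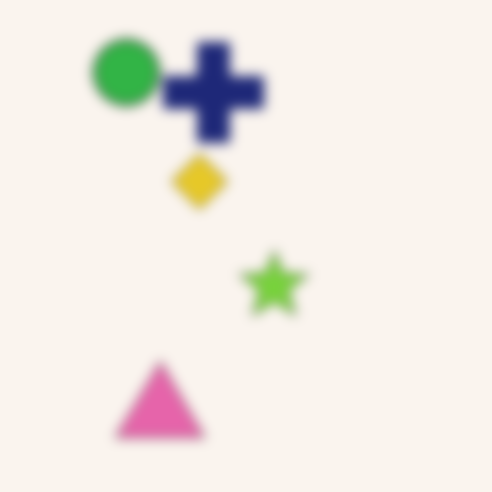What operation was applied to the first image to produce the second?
It was heavily blurred.

Shape edges and outlines are uniformly softened across the whole image.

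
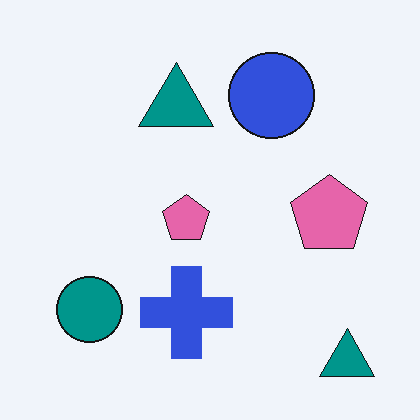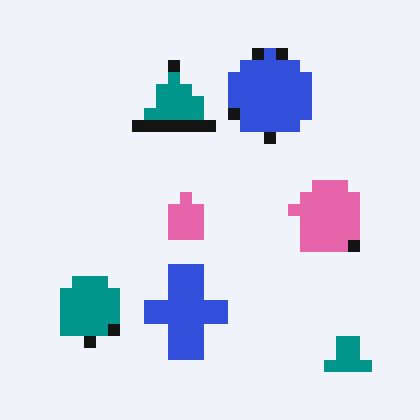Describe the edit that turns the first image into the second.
Coarsely pixelated.

Shapes are reduced to large square blocks; fine edges and outlines are lost — a downscale-then-upscale (mosaic) effect.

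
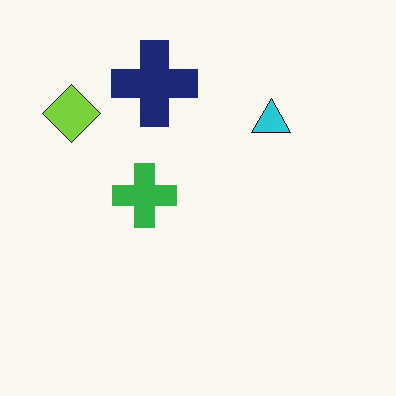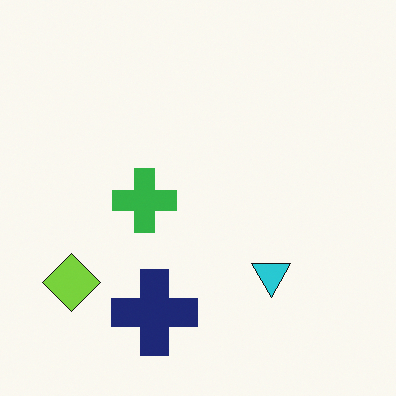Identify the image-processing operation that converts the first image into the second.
The image was flipped vertically (top ↔ bottom).

The navy cross is in the top of the first image and the bottom of the second — shapes on opposite sides of the horizontal midline have swapped in a mirror flip.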